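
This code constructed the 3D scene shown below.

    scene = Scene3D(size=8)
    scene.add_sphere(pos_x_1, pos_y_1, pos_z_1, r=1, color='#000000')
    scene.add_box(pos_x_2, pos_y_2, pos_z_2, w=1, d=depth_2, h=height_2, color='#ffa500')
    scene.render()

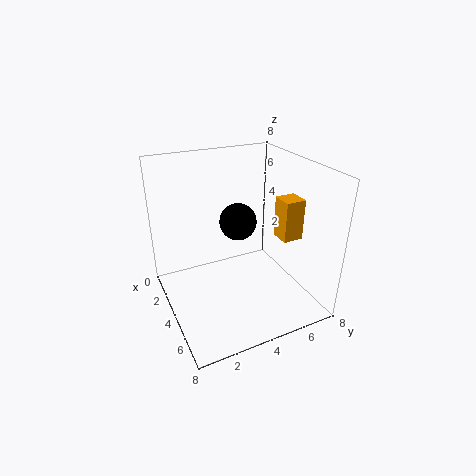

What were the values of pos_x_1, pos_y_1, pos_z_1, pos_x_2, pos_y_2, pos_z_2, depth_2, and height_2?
pos_x_1 = 4; pos_y_1 = 4; pos_z_1 = 5; pos_x_2 = 6; pos_y_2 = 5; pos_z_2 = 5; depth_2 = 1; height_2 = 2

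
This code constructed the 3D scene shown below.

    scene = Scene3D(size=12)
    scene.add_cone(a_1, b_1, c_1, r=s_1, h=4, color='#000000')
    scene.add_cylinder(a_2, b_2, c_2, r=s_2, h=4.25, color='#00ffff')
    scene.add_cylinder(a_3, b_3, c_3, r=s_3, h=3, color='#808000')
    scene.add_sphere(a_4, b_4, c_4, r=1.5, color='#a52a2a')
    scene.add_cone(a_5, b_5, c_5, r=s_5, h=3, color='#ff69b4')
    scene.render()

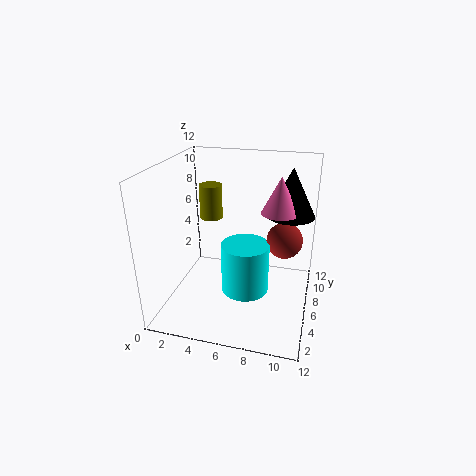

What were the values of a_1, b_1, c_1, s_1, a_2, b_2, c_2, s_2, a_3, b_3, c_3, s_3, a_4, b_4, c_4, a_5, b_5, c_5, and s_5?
a_1 = 10
b_1 = 7.75
c_1 = 7.75
s_1 = 2
a_2 = 6.75
b_2 = 5.5
c_2 = 1.5
s_2 = 2
a_3 = 3
b_3 = 8
c_3 = 6.75
s_3 = 1
a_4 = 9.75
b_4 = 7
c_4 = 5.75
a_5 = 9.25
b_5 = 6.75
c_5 = 8.25
s_5 = 1.5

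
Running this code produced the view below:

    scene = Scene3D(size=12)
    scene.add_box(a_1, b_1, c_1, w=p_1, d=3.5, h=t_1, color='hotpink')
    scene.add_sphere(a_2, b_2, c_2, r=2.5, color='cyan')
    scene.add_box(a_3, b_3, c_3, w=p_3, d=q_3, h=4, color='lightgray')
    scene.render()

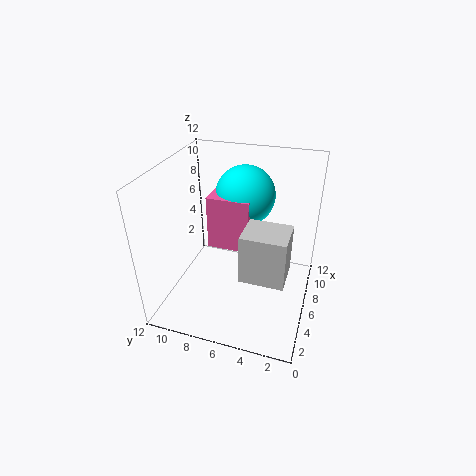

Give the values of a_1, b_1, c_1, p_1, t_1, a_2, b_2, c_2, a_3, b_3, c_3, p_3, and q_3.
a_1 = 5.5; b_1 = 5; c_1 = 5; p_1 = 2; t_1 = 4.5; a_2 = 8; b_2 = 6; c_2 = 9; a_3 = 3; b_3 = 1.5; c_3 = 4; p_3 = 3; q_3 = 3.5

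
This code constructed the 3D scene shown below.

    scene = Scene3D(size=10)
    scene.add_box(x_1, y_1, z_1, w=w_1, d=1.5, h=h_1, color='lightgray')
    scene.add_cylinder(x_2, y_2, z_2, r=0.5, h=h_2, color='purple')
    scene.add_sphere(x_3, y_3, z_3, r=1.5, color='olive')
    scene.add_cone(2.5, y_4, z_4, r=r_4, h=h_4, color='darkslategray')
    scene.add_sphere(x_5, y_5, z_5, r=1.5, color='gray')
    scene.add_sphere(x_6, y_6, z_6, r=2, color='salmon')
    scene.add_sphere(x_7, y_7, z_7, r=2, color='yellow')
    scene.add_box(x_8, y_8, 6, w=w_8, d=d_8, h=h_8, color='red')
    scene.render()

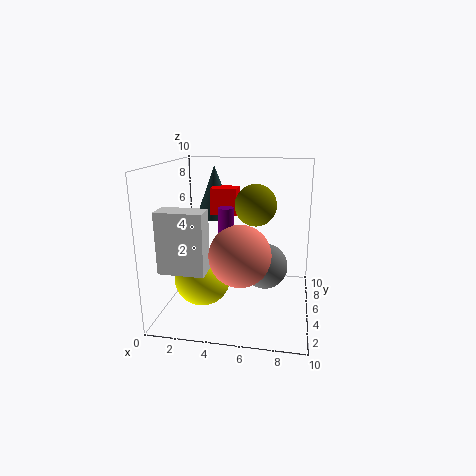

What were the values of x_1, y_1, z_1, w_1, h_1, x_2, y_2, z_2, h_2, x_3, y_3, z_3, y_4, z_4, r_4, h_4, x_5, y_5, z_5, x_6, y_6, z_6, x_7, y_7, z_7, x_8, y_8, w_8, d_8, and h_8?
x_1 = 0.5; y_1 = 1.5; z_1 = 3.5; w_1 = 3; h_1 = 4; x_2 = 4.5; y_2 = 3.5; z_2 = 3.5; h_2 = 4; x_3 = 6; y_3 = 6.5; z_3 = 7; y_4 = 8.5; z_4 = 5.5; r_4 = 1.5; h_4 = 4; x_5 = 7; y_5 = 4; z_5 = 3.5; x_6 = 5.5; y_6 = 3; z_6 = 4.5; x_7 = 2.5; y_7 = 4.5; z_7 = 2; x_8 = 2.5; y_8 = 7; w_8 = 2; d_8 = 1.5; h_8 = 2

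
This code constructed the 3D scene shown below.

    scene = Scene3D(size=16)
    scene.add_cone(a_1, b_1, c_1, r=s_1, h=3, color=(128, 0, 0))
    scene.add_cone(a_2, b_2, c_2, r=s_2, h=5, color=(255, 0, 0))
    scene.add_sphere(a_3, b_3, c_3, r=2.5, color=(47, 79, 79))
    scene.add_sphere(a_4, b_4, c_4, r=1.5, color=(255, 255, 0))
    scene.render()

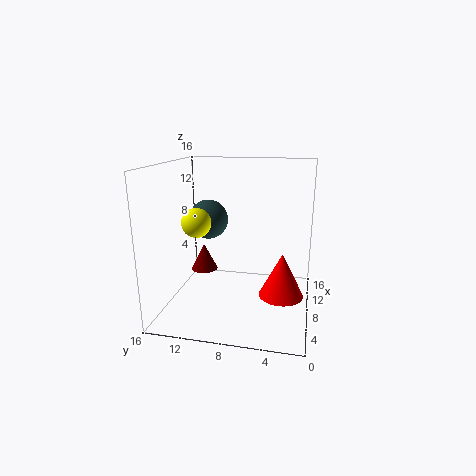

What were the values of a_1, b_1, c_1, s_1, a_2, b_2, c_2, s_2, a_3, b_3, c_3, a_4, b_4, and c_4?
a_1 = 8, b_1 = 12, c_1 = 4, s_1 = 1.5, a_2 = 8, b_2 = 3, c_2 = 1.5, s_2 = 2.5, a_3 = 13, b_3 = 13, c_3 = 8.5, a_4 = 4.5, b_4 = 11.5, c_4 = 10.5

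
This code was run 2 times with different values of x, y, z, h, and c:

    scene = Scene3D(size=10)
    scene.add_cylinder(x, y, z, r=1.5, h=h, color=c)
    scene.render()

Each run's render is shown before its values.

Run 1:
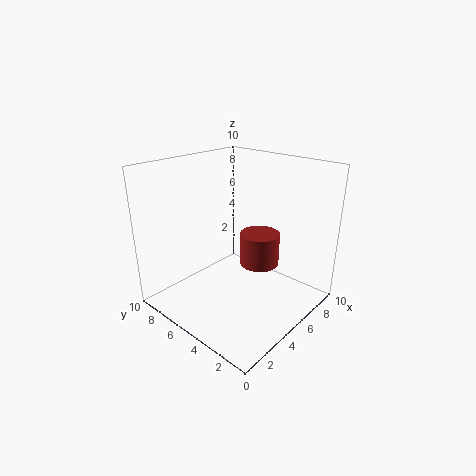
x = 7.5; y = 5; z = 2; h = 2.5; c = 'brown'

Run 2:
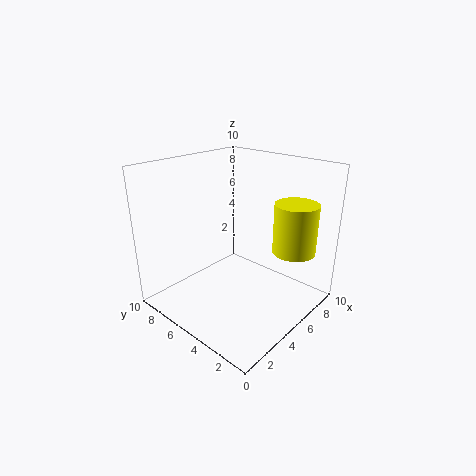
x = 7.5; y = 2; z = 4; h = 3.5; c = 'yellow'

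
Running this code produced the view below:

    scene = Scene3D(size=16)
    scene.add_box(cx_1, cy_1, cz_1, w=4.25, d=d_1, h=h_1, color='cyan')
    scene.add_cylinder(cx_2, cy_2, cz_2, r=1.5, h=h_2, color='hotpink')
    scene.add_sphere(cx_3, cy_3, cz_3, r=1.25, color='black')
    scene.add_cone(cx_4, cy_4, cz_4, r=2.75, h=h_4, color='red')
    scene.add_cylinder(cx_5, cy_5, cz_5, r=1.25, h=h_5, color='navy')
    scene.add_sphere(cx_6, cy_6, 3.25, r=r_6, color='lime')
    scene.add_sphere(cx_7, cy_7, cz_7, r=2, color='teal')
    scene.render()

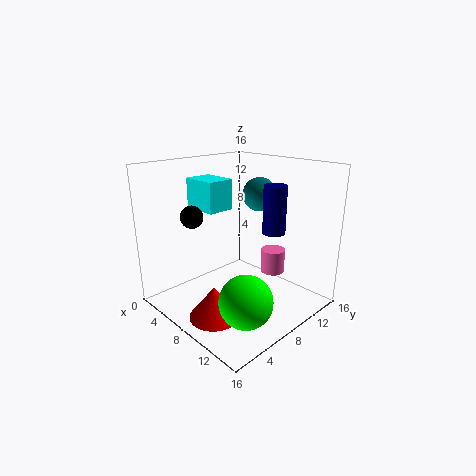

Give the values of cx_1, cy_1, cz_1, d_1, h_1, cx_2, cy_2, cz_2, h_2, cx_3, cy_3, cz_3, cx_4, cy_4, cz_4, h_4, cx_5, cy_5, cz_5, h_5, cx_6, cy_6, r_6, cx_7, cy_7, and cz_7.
cx_1 = 1.25
cy_1 = 6.25
cz_1 = 10.5
d_1 = 3.25
h_1 = 3.5
cx_2 = 8
cy_2 = 14.25
cz_2 = 1.75
h_2 = 3
cx_3 = 4.75
cy_3 = 4.25
cz_3 = 10.5
cx_4 = 8.75
cy_4 = 3.75
cz_4 = 0.25
h_4 = 3.5
cx_5 = 11
cy_5 = 10.5
cz_5 = 8.75
h_5 = 5.25
cx_6 = 12.5
cy_6 = 4.75
r_6 = 2.75
cx_7 = 7
cy_7 = 12.5
cz_7 = 12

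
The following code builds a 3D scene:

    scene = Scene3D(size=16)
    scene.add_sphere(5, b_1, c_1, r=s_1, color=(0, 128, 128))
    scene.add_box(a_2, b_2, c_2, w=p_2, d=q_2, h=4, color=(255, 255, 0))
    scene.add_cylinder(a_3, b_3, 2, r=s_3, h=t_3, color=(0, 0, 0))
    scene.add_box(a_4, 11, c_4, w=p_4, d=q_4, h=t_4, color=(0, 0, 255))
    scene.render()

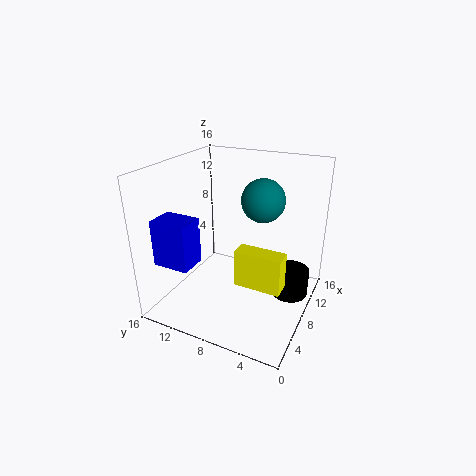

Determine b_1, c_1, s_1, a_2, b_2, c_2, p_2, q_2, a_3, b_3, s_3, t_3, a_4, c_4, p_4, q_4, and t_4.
b_1 = 4, c_1 = 14, s_1 = 2, a_2 = 5, b_2 = 2, c_2 = 4, p_2 = 2, q_2 = 5, a_3 = 9, b_3 = 2, s_3 = 2, t_3 = 3, a_4 = 2, c_4 = 6, p_4 = 3, q_4 = 4, t_4 = 5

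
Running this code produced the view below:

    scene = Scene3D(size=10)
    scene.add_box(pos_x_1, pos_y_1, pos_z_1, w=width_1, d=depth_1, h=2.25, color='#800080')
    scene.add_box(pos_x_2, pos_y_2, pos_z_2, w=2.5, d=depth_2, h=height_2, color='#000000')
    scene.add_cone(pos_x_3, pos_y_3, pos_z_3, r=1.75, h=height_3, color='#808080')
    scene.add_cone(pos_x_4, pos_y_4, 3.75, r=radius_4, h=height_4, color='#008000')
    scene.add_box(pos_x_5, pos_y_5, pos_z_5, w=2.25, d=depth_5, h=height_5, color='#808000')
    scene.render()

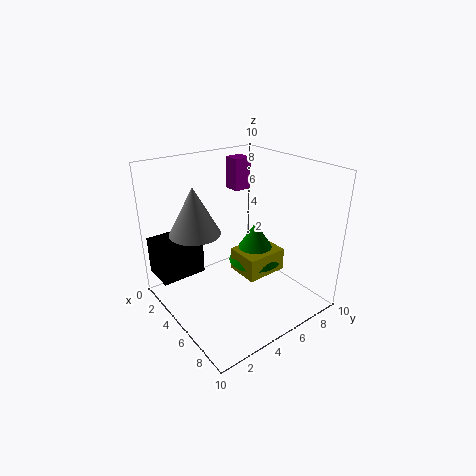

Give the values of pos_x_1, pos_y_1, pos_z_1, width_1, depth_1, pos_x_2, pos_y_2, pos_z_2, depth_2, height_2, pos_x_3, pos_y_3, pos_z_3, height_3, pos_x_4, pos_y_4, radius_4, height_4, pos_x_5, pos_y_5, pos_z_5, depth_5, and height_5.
pos_x_1 = 2.25; pos_y_1 = 6; pos_z_1 = 7.75; width_1 = 1.25; depth_1 = 1.25; pos_x_2 = 0.25; pos_y_2 = 0.25; pos_z_2 = 1.75; depth_2 = 3.25; height_2 = 2.75; pos_x_3 = 3.5; pos_y_3 = 2.5; pos_z_3 = 5.5; height_3 = 3.25; pos_x_4 = 6.25; pos_y_4 = 5.5; radius_4 = 1.75; height_4 = 2.75; pos_x_5 = 5.5; pos_y_5 = 4; pos_z_5 = 3.25; depth_5 = 2.75; height_5 = 1.5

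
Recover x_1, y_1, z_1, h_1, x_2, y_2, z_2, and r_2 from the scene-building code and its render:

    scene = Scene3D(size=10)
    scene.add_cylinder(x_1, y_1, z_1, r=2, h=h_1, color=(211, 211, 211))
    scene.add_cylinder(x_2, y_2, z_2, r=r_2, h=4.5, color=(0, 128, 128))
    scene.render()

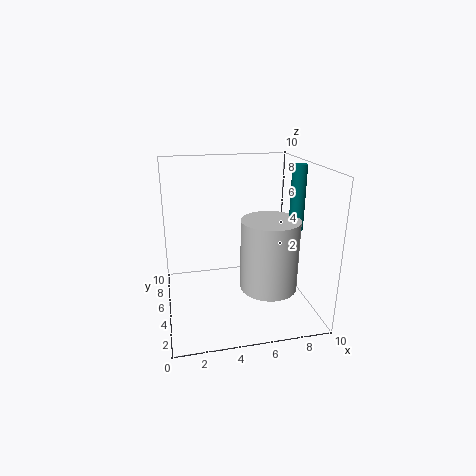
x_1 = 7, y_1 = 4, z_1 = 1.5, h_1 = 5, x_2 = 9, y_2 = 4.5, z_2 = 5.5, r_2 = 0.5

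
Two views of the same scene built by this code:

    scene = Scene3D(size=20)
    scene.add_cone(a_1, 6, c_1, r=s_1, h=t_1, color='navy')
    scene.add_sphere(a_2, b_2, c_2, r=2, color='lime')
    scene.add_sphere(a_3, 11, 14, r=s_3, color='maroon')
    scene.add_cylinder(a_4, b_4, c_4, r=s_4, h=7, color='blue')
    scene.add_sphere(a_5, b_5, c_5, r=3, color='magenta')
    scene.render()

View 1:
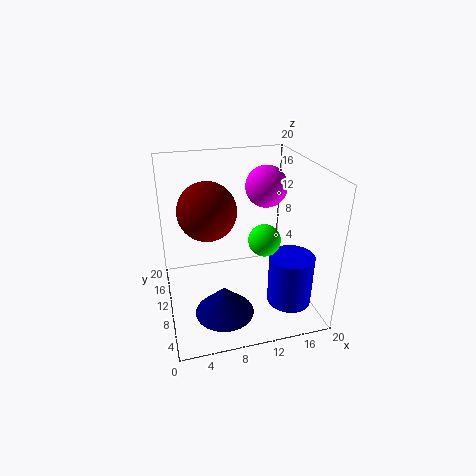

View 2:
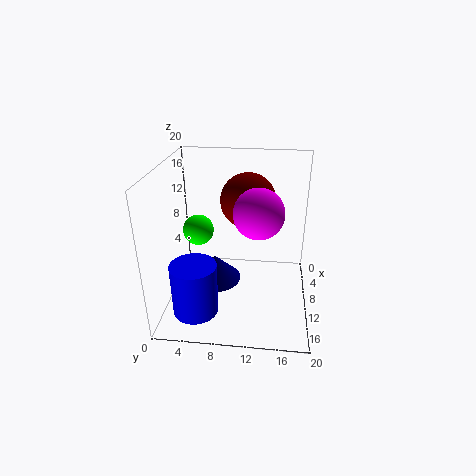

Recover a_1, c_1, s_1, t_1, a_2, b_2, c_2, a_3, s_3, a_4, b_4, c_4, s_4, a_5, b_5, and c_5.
a_1 = 7; c_1 = 1; s_1 = 4; t_1 = 4; a_2 = 12; b_2 = 5; c_2 = 12; a_3 = 6; s_3 = 4; a_4 = 16; b_4 = 5; c_4 = 2; s_4 = 3; a_5 = 15; b_5 = 13; c_5 = 16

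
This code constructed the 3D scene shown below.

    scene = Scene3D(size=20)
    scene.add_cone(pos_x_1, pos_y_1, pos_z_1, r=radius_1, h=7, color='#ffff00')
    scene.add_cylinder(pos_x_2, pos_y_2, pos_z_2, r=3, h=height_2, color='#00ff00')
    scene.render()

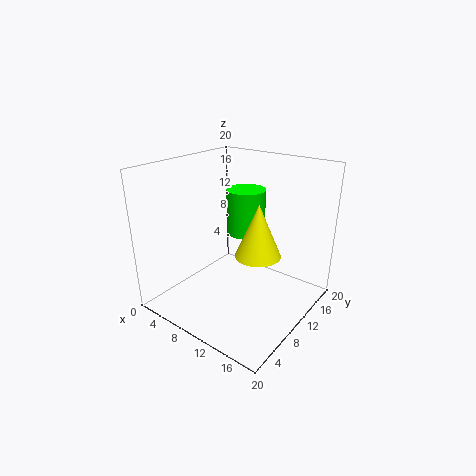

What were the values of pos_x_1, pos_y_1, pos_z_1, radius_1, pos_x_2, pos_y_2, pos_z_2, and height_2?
pos_x_1 = 14; pos_y_1 = 9; pos_z_1 = 9; radius_1 = 3; pos_x_2 = 7; pos_y_2 = 16; pos_z_2 = 8; height_2 = 7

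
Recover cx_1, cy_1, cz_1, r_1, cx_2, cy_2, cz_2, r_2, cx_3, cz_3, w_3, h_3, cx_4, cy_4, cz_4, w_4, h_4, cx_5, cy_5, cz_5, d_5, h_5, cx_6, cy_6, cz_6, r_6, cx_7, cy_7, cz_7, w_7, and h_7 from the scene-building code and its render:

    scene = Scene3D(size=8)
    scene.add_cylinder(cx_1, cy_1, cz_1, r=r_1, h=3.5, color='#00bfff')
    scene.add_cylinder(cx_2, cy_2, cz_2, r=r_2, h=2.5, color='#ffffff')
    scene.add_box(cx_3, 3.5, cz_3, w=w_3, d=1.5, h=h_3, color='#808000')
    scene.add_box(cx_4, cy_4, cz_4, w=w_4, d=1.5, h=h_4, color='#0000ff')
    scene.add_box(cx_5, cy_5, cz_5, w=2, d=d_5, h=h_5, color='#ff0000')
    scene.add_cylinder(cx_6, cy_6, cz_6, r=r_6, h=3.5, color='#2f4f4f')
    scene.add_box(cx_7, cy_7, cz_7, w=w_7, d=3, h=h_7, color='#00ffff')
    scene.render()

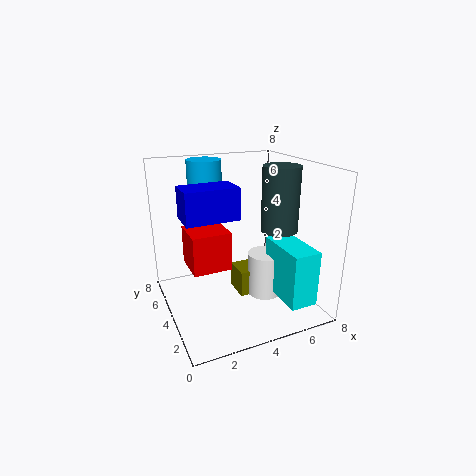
cx_1 = 3, cy_1 = 6.5, cz_1 = 4.5, r_1 = 1, cx_2 = 5.5, cy_2 = 3.5, cz_2 = 0.5, r_2 = 1, cx_3 = 4, cz_3 = 0.5, w_3 = 2.5, h_3 = 1.5, cx_4 = 0.5, cy_4 = 1.5, cz_4 = 6, w_4 = 2.5, h_4 = 1.5, cx_5 = 1, cy_5 = 2.5, cz_5 = 3, d_5 = 2, h_5 = 2, cx_6 = 6, cy_6 = 3, cz_6 = 4.5, r_6 = 1, cx_7 = 5.5, cy_7 = 0.5, cz_7 = 1, w_7 = 1.5, h_7 = 3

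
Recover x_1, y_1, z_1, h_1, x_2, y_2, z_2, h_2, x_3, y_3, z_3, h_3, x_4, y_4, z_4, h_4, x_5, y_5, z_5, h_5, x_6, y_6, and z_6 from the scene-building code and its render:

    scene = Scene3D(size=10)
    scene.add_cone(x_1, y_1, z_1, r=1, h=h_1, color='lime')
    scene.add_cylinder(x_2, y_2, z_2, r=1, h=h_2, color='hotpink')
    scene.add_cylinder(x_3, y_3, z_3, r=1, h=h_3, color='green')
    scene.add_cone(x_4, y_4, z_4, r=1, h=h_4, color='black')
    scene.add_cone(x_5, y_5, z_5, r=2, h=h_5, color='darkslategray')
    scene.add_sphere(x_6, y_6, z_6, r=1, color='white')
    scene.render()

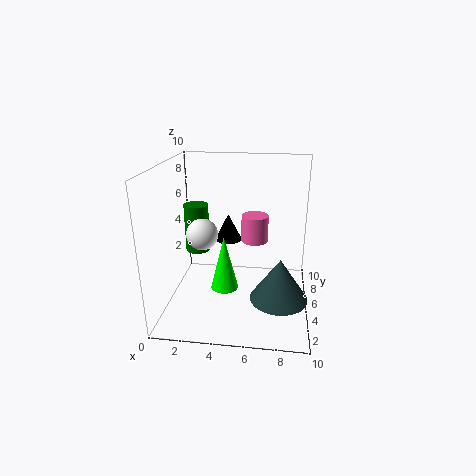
x_1 = 4, y_1 = 5, z_1 = 1, h_1 = 4, x_2 = 6, y_2 = 7, z_2 = 4, h_2 = 2, x_3 = 1, y_3 = 9, z_3 = 2, h_3 = 4, x_4 = 4, y_4 = 7, z_4 = 4, h_4 = 2, x_5 = 8, y_5 = 4, z_5 = 1, h_5 = 3, x_6 = 3, y_6 = 3, z_6 = 6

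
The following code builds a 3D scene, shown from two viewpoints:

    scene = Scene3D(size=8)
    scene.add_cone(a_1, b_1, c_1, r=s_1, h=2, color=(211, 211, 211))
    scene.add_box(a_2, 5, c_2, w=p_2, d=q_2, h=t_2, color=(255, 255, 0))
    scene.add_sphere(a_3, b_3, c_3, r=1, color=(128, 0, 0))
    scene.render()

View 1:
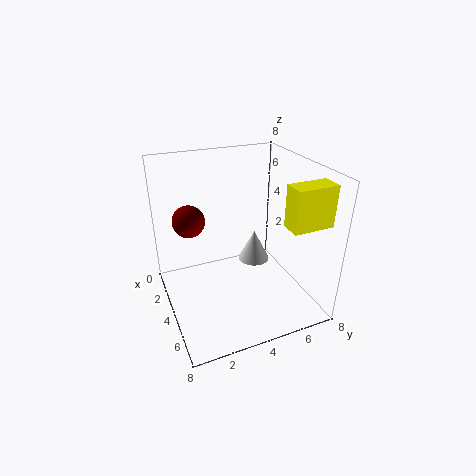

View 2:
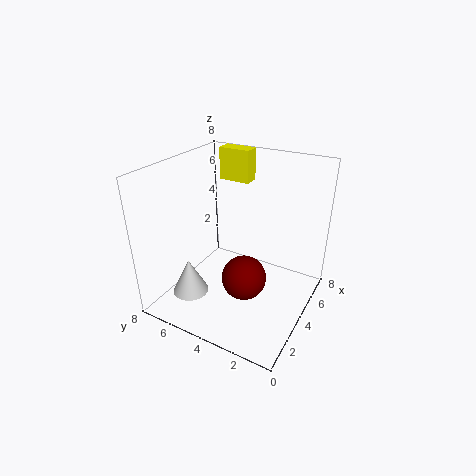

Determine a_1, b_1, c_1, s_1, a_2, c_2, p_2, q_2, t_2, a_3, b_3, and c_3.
a_1 = 2; b_1 = 6; c_1 = 1; s_1 = 1; a_2 = 7; c_2 = 6; p_2 = 1; q_2 = 2; t_2 = 2; a_3 = 1; b_3 = 2; c_3 = 4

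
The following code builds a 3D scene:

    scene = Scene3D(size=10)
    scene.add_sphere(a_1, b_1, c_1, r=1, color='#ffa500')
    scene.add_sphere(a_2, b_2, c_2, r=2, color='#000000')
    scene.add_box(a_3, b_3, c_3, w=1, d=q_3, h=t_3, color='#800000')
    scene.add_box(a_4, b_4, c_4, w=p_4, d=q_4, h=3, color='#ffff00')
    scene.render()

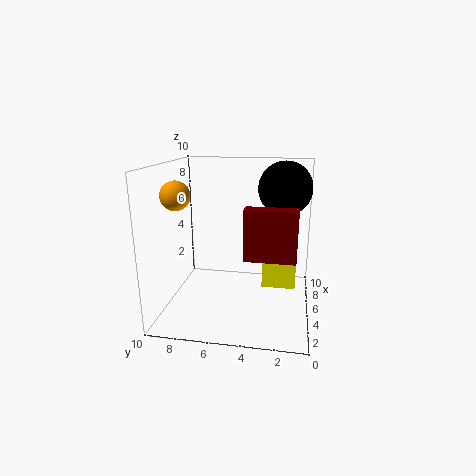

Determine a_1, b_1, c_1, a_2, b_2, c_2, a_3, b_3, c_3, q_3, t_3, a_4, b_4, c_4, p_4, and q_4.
a_1 = 4
b_1 = 9
c_1 = 8
a_2 = 8
b_2 = 2
c_2 = 8
a_3 = 1
b_3 = 1
c_3 = 5
q_3 = 3
t_3 = 3
a_4 = 2
b_4 = 1
c_4 = 3
p_4 = 2
q_4 = 2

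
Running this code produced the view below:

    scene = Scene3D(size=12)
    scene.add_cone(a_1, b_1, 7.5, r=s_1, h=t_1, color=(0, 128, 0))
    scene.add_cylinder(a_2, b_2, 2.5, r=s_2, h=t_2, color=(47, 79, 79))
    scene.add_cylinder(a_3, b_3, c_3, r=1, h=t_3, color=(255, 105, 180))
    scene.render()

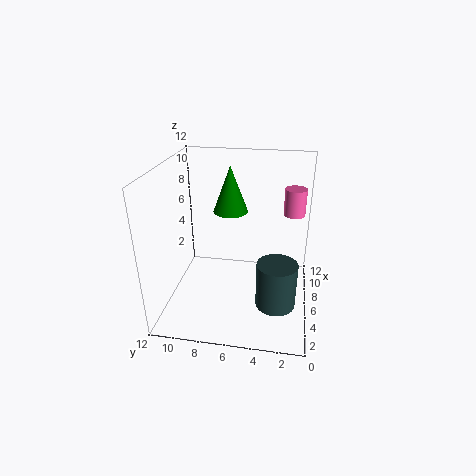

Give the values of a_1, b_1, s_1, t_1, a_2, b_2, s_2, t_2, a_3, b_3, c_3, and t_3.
a_1 = 8; b_1 = 7; s_1 = 1.5; t_1 = 4; a_2 = 2.5; b_2 = 2.5; s_2 = 1.5; t_2 = 3.5; a_3 = 10.5; b_3 = 1.5; c_3 = 6.5; t_3 = 2.5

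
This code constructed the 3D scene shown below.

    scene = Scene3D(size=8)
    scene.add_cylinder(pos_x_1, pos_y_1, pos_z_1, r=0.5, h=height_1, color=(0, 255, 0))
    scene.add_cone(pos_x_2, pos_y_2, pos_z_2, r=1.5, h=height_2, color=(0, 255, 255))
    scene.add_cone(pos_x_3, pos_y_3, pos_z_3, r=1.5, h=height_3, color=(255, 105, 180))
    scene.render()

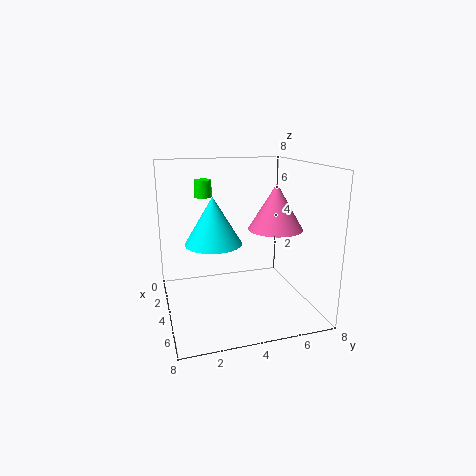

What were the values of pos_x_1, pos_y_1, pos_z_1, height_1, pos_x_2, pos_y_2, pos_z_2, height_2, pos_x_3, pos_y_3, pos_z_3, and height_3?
pos_x_1 = 2
pos_y_1 = 2.5
pos_z_1 = 6
height_1 = 1
pos_x_2 = 4.5
pos_y_2 = 2.5
pos_z_2 = 4
height_2 = 2.5
pos_x_3 = 4.5
pos_y_3 = 6
pos_z_3 = 4.5
height_3 = 2.5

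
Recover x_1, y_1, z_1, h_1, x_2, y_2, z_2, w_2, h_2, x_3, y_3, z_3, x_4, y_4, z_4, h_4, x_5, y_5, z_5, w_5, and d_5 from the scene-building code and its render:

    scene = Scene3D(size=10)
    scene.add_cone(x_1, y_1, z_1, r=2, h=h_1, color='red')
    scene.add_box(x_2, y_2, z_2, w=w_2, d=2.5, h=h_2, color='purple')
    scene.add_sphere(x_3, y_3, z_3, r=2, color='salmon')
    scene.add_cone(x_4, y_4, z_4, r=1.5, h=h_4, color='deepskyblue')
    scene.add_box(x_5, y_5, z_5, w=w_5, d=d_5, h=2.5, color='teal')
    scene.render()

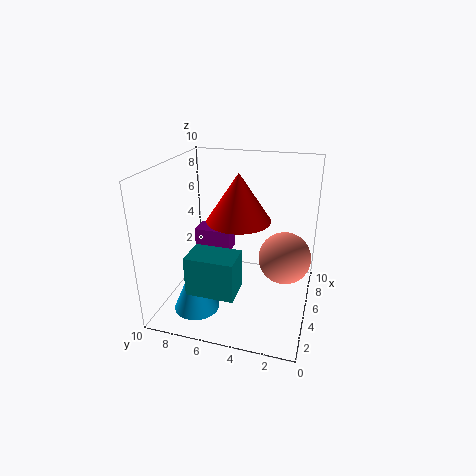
x_1 = 3.5; y_1 = 4.5; z_1 = 7; h_1 = 3; x_2 = 4.5; y_2 = 5.5; z_2 = 4; w_2 = 1.5; h_2 = 1.5; x_3 = 7.5; y_3 = 2; z_3 = 2.5; x_4 = 2; y_4 = 7; z_4 = 1; h_4 = 3.5; x_5 = 0.5; y_5 = 4; z_5 = 3; w_5 = 2; d_5 = 3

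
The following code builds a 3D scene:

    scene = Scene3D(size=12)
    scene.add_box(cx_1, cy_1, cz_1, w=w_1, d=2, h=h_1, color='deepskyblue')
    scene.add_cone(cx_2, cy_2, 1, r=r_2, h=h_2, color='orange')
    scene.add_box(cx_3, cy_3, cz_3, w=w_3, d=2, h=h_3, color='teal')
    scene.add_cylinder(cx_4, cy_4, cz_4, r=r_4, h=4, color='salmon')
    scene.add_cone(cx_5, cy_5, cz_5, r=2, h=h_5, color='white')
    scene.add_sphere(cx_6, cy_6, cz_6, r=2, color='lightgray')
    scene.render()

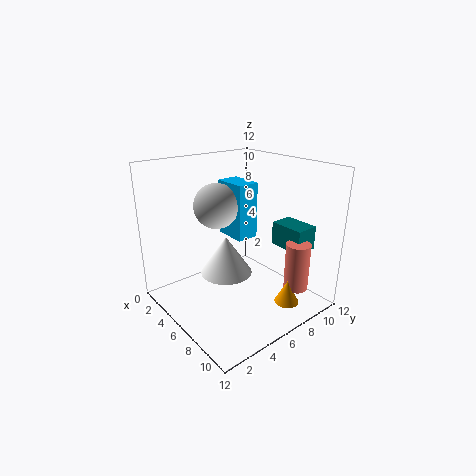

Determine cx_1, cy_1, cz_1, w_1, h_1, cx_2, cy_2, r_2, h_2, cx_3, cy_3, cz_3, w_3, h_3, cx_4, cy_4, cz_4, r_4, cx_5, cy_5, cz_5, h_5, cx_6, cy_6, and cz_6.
cx_1 = 2
cy_1 = 7
cz_1 = 5
w_1 = 3
h_1 = 5
cx_2 = 10
cy_2 = 8
r_2 = 1
h_2 = 2
cx_3 = 7
cy_3 = 9
cz_3 = 5
w_3 = 3
h_3 = 2
cx_4 = 10
cy_4 = 9
cz_4 = 2
r_4 = 1
cx_5 = 7
cy_5 = 4
cz_5 = 4
h_5 = 3
cx_6 = 3
cy_6 = 6
cz_6 = 8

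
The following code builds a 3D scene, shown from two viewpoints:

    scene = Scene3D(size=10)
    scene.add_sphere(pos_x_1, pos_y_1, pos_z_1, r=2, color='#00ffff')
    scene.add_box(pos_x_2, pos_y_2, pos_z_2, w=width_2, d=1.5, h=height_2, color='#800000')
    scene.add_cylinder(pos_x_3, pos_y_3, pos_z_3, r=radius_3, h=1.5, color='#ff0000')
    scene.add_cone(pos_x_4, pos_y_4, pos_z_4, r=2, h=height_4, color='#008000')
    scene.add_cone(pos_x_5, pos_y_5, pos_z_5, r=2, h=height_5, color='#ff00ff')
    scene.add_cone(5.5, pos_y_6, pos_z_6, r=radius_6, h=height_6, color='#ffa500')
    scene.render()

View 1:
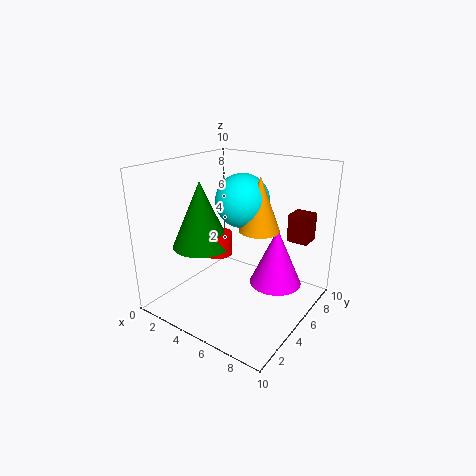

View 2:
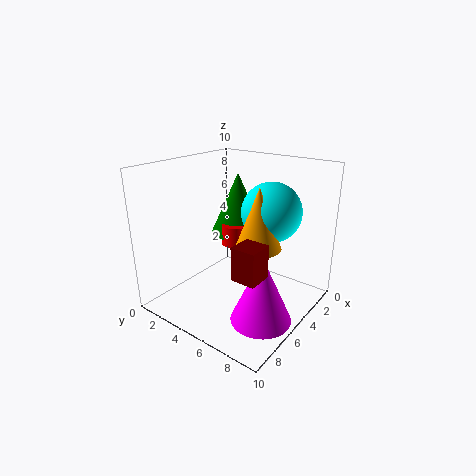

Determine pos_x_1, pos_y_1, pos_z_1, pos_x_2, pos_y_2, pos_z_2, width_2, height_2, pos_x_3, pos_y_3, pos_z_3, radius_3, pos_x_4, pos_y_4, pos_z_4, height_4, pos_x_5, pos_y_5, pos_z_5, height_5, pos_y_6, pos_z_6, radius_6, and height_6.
pos_x_1 = 4
pos_y_1 = 7
pos_z_1 = 7
pos_x_2 = 7.5
pos_y_2 = 7.5
pos_z_2 = 4.5
width_2 = 1.5
height_2 = 2
pos_x_3 = 4
pos_y_3 = 4
pos_z_3 = 4
radius_3 = 1
pos_x_4 = 3
pos_y_4 = 3.5
pos_z_4 = 4.5
height_4 = 4.5
pos_x_5 = 6.5
pos_y_5 = 8
pos_z_5 = 0.5
height_5 = 4.5
pos_y_6 = 7
pos_z_6 = 5
radius_6 = 1.5
height_6 = 4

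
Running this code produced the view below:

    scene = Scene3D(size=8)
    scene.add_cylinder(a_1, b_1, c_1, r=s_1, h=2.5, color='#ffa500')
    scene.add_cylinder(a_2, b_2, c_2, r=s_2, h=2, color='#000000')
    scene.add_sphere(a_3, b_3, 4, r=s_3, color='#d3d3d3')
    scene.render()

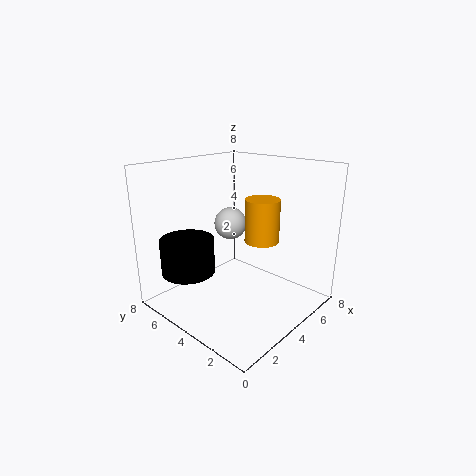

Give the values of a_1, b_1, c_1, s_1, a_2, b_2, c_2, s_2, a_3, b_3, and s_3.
a_1 = 5.5
b_1 = 3.5
c_1 = 3.5
s_1 = 1
a_2 = 2
b_2 = 6
c_2 = 2
s_2 = 1.5
a_3 = 5.5
b_3 = 6
s_3 = 1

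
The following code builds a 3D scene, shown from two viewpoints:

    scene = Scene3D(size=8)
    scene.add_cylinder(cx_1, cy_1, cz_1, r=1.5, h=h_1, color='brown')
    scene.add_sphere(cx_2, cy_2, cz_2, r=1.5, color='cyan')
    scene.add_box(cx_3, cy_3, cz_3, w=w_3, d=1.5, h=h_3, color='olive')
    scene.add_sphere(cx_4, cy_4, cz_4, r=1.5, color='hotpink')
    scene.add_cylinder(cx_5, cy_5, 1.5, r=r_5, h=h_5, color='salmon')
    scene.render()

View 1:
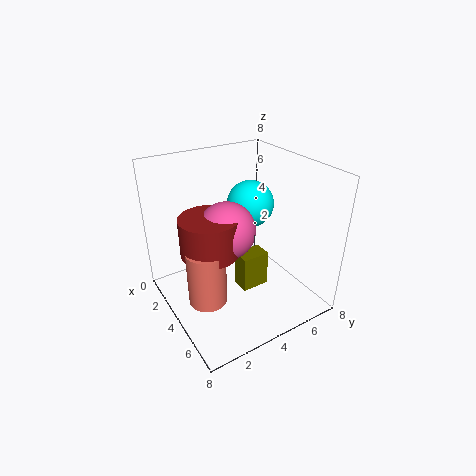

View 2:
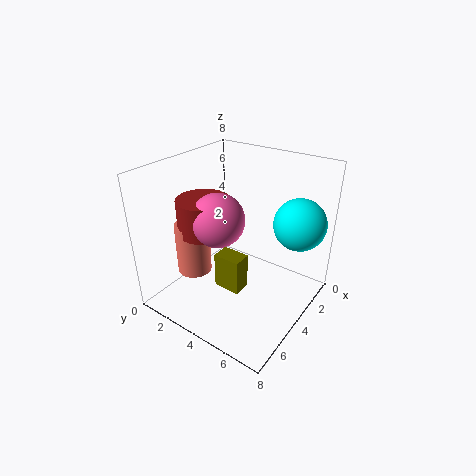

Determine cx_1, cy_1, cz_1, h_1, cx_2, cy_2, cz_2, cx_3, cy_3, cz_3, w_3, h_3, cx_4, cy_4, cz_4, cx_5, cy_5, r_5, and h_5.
cx_1 = 4.5
cy_1 = 2
cz_1 = 4
h_1 = 2
cx_2 = 1.5
cy_2 = 6.5
cz_2 = 4.5
cx_3 = 4.5
cy_3 = 3.5
cz_3 = 1.5
w_3 = 1
h_3 = 2
cx_4 = 4.5
cy_4 = 3
cz_4 = 5
cx_5 = 5
cy_5 = 1.5
r_5 = 1
h_5 = 3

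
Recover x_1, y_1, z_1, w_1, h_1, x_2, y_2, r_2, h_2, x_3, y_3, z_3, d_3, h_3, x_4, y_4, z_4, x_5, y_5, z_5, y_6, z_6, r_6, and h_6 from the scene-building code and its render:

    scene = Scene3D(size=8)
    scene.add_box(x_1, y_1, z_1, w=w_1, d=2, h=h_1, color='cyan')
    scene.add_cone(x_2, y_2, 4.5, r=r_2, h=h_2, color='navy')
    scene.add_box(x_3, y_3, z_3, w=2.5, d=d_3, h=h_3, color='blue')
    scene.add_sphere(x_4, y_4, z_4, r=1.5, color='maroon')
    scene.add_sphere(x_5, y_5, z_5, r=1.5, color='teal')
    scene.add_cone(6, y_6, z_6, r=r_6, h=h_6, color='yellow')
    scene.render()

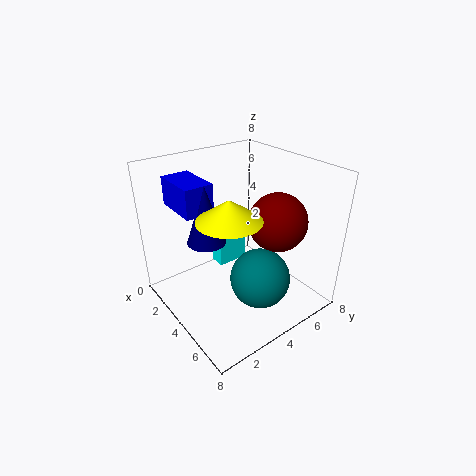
x_1 = 0.5, y_1 = 4.5, z_1 = 0.5, w_1 = 1, h_1 = 2, x_2 = 4, y_2 = 2, r_2 = 1, h_2 = 3, x_3 = 1.5, y_3 = 1, z_3 = 6, d_3 = 1.5, h_3 = 1.5, x_4 = 6, y_4 = 5, z_4 = 5.5, x_5 = 6.5, y_5 = 3.5, z_5 = 3, y_6 = 2, z_6 = 6.5, r_6 = 1.5, h_6 = 1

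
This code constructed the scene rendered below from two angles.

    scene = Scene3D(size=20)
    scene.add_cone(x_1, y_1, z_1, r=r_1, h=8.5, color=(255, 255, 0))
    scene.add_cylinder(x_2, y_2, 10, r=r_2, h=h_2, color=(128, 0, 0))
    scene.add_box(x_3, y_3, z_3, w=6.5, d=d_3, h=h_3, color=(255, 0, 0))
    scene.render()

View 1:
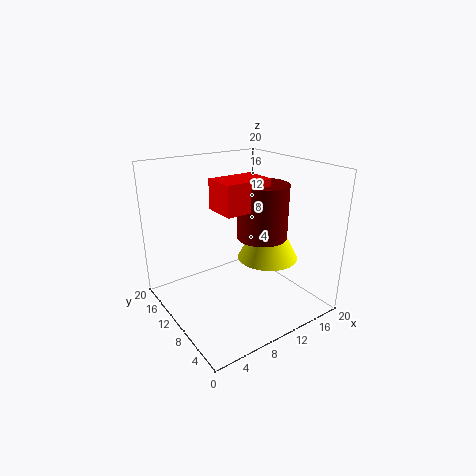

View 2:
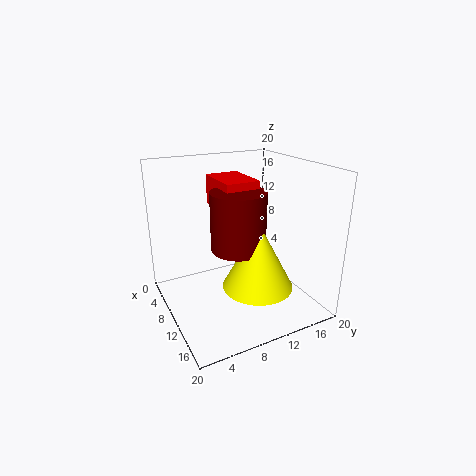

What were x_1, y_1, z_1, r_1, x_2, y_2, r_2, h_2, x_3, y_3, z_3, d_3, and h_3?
x_1 = 15.5, y_1 = 10, z_1 = 5.5, r_1 = 4.5, x_2 = 13, y_2 = 8.5, r_2 = 3.5, h_2 = 7.5, x_3 = 6.5, y_3 = 7, z_3 = 14.5, d_3 = 4.5, h_3 = 4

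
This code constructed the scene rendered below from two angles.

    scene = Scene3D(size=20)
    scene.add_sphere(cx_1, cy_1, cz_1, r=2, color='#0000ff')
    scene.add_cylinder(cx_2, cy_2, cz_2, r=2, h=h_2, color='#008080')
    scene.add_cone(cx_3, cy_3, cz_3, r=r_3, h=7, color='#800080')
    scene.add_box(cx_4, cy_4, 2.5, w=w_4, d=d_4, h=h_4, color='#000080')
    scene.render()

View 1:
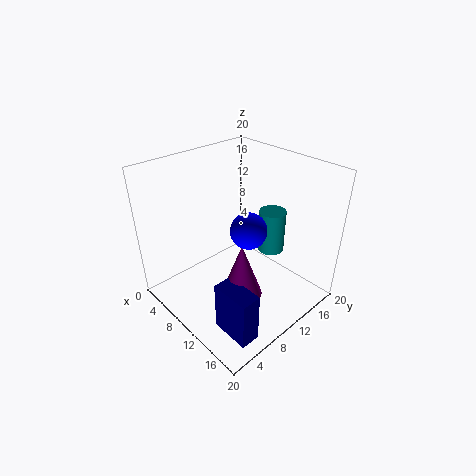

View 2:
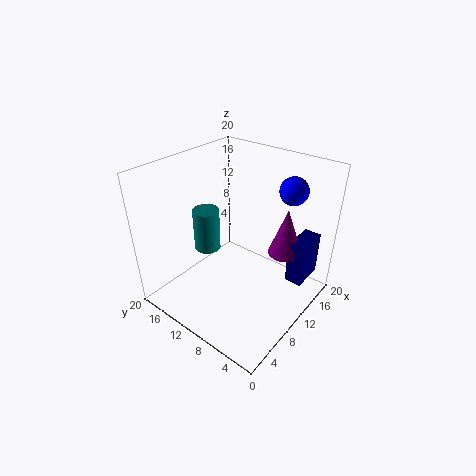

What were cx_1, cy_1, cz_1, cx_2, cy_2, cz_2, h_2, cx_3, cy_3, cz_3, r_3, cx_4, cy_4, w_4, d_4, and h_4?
cx_1 = 16.5; cy_1 = 5.5; cz_1 = 16; cx_2 = 10.5; cy_2 = 16.5; cz_2 = 5.5; h_2 = 6.5; cx_3 = 15.5; cy_3 = 5.5; cz_3 = 6.5; r_3 = 2.5; cx_4 = 14.5; cy_4 = 2; w_4 = 5; d_4 = 2.5; h_4 = 6.5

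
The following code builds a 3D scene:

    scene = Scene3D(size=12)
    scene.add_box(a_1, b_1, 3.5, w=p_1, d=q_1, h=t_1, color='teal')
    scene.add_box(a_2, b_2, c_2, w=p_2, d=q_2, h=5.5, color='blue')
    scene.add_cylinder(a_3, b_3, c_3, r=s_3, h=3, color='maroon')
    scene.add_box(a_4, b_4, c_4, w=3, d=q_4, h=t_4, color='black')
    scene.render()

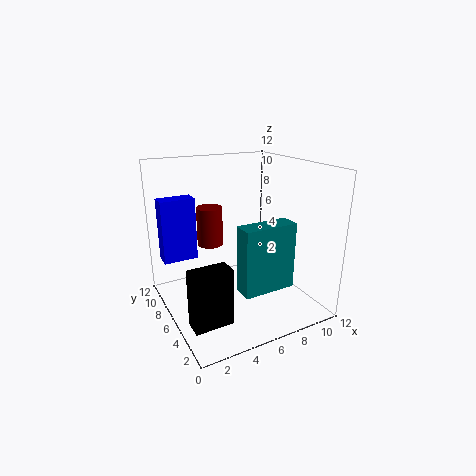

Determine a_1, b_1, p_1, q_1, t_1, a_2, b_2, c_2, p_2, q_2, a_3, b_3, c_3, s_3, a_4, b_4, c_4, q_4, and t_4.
a_1 = 4
b_1 = 1
p_1 = 4
q_1 = 1.5
t_1 = 5
a_2 = 0.5
b_2 = 9
c_2 = 3.5
p_2 = 3
q_2 = 1.5
a_3 = 3.5
b_3 = 6
c_3 = 6
s_3 = 1
a_4 = 0.5
b_4 = 2
c_4 = 1
q_4 = 1.5
t_4 = 4.5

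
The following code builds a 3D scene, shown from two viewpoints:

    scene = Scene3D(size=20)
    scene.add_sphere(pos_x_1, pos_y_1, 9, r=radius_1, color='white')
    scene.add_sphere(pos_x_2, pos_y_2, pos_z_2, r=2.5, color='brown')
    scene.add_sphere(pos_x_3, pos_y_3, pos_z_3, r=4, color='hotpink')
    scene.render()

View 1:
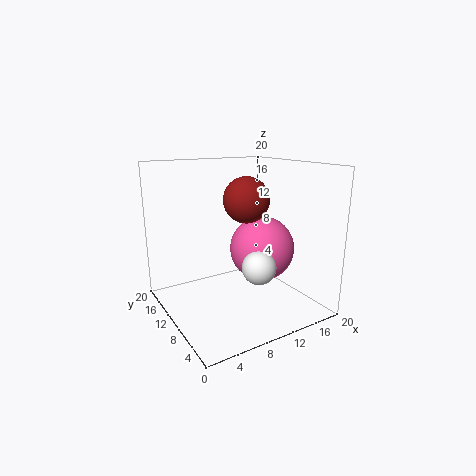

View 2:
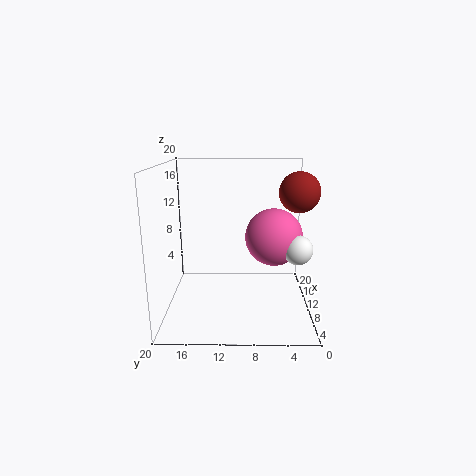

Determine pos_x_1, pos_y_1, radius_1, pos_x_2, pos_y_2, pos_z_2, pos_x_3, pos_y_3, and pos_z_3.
pos_x_1 = 8, pos_y_1 = 2, radius_1 = 2, pos_x_2 = 6.5, pos_y_2 = 2.5, pos_z_2 = 17, pos_x_3 = 10.5, pos_y_3 = 5, pos_z_3 = 10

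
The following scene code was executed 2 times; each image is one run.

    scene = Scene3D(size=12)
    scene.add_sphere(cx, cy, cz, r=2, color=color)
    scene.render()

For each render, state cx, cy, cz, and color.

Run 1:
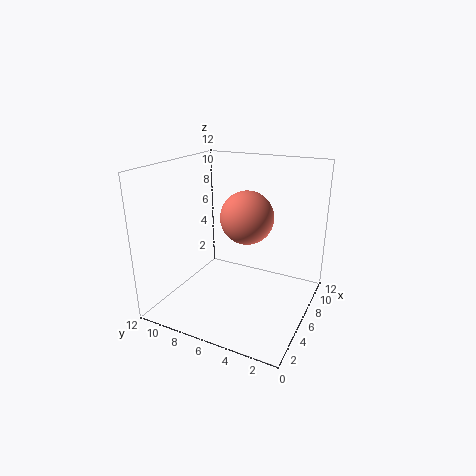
cx = 4.5; cy = 4.5; cz = 8.5; color = 'salmon'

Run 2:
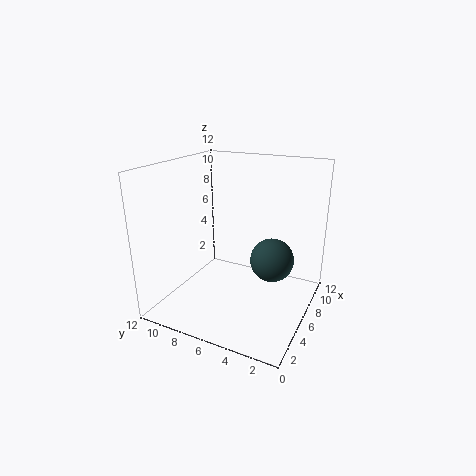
cx = 9; cy = 4; cz = 3; color = 'darkslategray'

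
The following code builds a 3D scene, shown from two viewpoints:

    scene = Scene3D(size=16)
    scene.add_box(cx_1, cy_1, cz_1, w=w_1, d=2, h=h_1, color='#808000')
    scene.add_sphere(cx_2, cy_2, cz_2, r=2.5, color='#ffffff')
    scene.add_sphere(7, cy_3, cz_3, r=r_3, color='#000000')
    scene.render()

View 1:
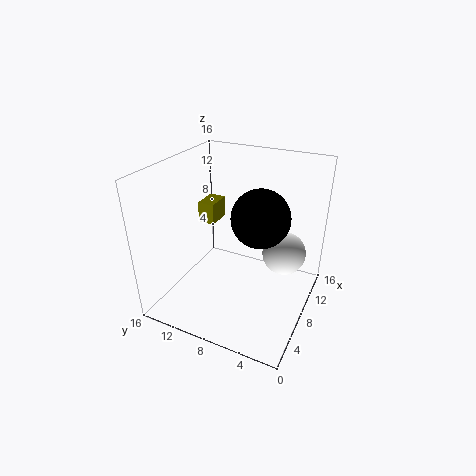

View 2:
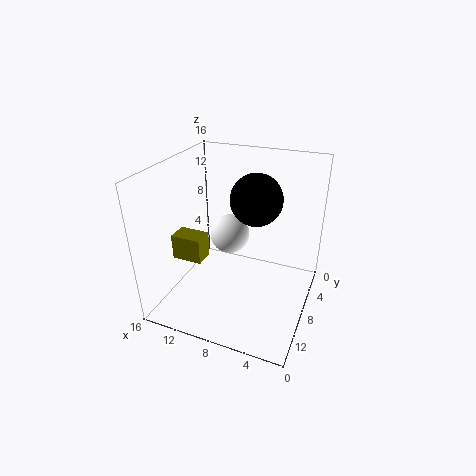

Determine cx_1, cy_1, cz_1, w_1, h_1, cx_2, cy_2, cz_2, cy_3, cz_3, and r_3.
cx_1 = 9.5; cy_1 = 12; cz_1 = 8; w_1 = 3; h_1 = 2.5; cx_2 = 11; cy_2 = 3.5; cz_2 = 5.5; cy_3 = 5; cz_3 = 11.5; r_3 = 3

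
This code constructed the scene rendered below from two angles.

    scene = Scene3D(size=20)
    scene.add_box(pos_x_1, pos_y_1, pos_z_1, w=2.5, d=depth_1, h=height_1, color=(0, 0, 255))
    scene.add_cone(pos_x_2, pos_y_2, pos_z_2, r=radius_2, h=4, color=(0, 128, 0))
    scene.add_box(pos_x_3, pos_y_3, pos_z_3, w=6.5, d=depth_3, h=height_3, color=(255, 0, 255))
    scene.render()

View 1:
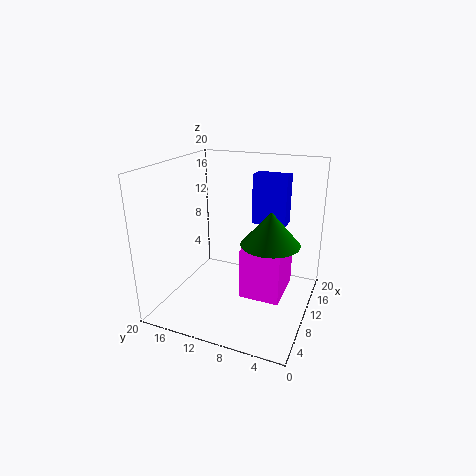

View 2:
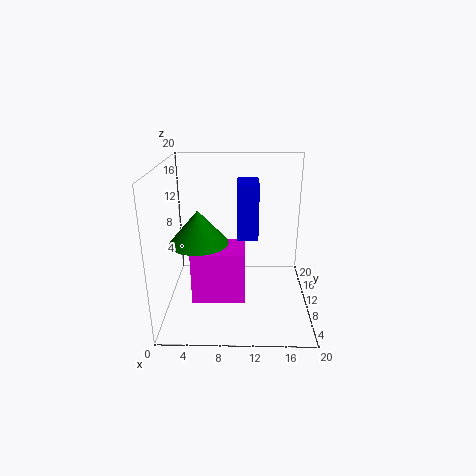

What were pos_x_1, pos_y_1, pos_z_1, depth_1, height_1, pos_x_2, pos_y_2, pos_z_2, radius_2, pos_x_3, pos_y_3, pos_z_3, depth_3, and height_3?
pos_x_1 = 10
pos_y_1 = 3.5
pos_z_1 = 12.5
depth_1 = 4.5
height_1 = 6.5
pos_x_2 = 5.5
pos_y_2 = 4
pos_z_2 = 12
radius_2 = 3.5
pos_x_3 = 4.5
pos_y_3 = 2.5
pos_z_3 = 4.5
depth_3 = 5
height_3 = 6.5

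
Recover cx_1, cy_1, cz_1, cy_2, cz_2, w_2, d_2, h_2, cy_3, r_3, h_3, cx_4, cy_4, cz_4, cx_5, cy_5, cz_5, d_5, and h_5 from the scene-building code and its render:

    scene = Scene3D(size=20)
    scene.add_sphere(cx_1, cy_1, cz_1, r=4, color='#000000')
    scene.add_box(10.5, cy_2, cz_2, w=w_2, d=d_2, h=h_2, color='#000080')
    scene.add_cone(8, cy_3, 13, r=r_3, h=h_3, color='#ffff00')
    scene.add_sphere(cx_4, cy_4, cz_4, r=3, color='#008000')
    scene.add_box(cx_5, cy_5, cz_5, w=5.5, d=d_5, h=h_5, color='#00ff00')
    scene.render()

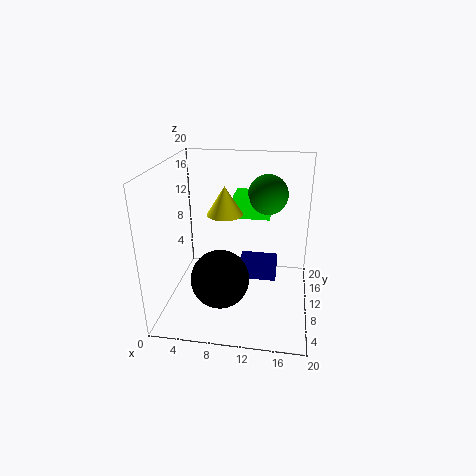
cx_1 = 8; cy_1 = 7; cz_1 = 5; cy_2 = 8.5; cz_2 = 4.5; w_2 = 5; d_2 = 2.5; h_2 = 3; cy_3 = 11; r_3 = 2.5; h_3 = 4; cx_4 = 13.5; cy_4 = 16; cz_4 = 14.5; cx_5 = 8.5; cy_5 = 14.5; cz_5 = 11; d_5 = 4; h_5 = 3.5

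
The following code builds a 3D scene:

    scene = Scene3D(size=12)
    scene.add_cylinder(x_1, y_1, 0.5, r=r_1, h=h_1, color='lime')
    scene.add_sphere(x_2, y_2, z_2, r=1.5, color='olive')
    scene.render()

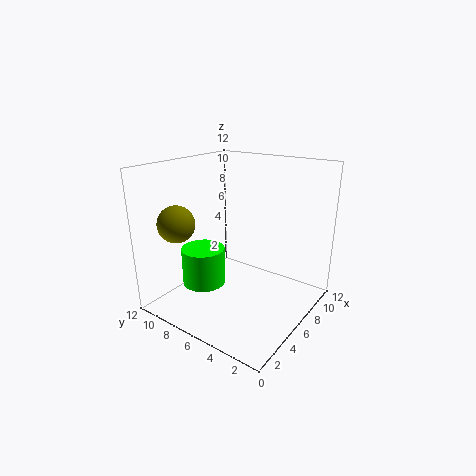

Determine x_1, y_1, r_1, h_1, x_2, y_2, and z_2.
x_1 = 6, y_1 = 10, r_1 = 2, h_1 = 3.5, x_2 = 2.5, y_2 = 9.5, z_2 = 7.5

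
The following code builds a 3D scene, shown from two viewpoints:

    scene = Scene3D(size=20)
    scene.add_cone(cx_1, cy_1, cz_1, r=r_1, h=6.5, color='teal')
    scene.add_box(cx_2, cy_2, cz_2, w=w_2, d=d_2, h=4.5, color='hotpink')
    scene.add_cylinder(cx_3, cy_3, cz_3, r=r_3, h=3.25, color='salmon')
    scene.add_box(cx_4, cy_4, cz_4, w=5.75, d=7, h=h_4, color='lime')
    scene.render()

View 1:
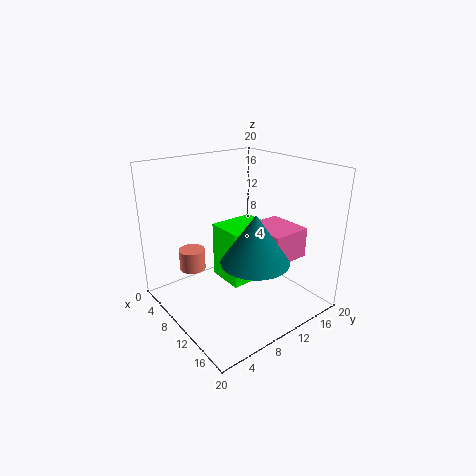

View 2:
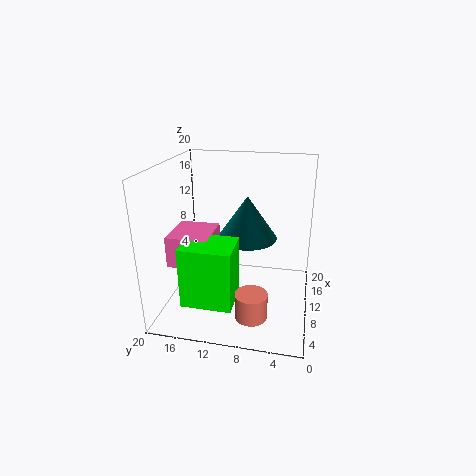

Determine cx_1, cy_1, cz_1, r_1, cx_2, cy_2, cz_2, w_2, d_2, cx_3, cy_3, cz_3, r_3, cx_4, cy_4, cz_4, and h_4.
cx_1 = 14.25; cy_1 = 9.5; cz_1 = 8.25; r_1 = 4.5; cx_2 = 7.25; cy_2 = 13.75; cz_2 = 5.75; w_2 = 6.75; d_2 = 6; cx_3 = 2.5; cy_3 = 6.75; cz_3 = 3; r_3 = 2; cx_4 = 4; cy_4 = 9.75; cz_4 = 1.75; h_4 = 8.5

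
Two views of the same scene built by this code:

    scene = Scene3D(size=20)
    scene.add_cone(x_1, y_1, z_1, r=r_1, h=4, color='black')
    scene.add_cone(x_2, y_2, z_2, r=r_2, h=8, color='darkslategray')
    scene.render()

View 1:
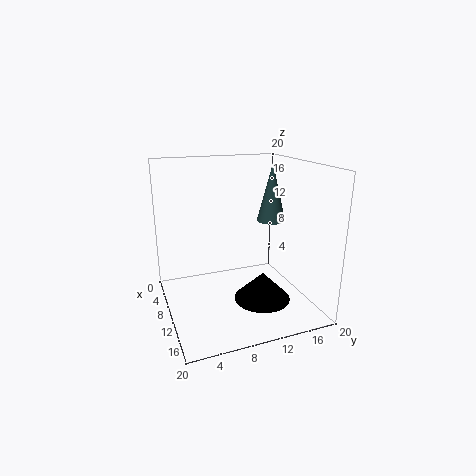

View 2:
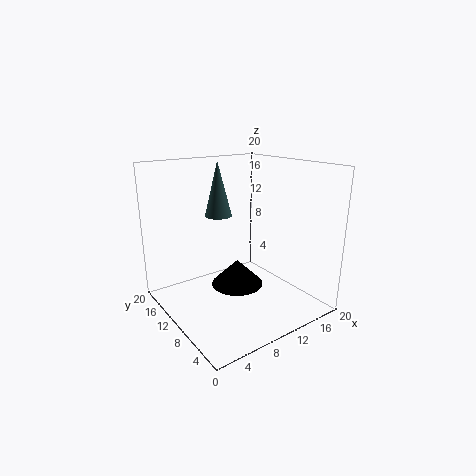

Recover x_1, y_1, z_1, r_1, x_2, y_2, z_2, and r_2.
x_1 = 12
y_1 = 13
z_1 = 1
r_1 = 4
x_2 = 10
y_2 = 15
z_2 = 12
r_2 = 2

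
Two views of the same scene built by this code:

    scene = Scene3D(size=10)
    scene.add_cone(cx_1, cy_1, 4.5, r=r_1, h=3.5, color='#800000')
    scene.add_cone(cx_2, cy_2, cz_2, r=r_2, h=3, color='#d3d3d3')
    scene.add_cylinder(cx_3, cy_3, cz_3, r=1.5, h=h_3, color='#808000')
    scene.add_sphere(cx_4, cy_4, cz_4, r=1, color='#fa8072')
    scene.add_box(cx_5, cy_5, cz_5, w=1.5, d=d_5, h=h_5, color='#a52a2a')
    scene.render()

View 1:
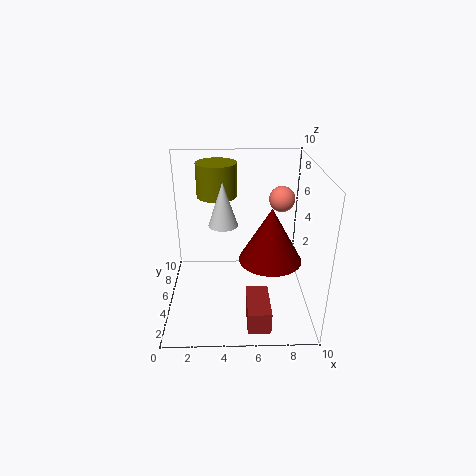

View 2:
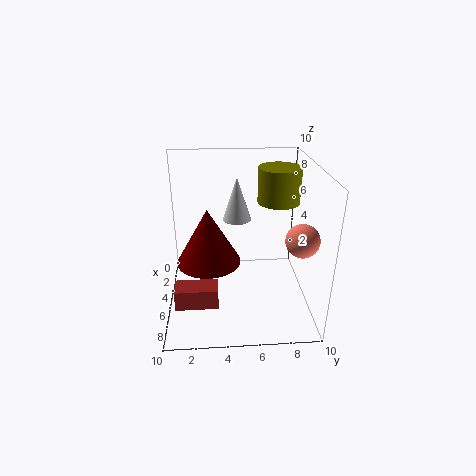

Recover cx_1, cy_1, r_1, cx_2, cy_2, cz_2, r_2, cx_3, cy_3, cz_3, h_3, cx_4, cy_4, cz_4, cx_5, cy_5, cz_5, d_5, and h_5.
cx_1 = 7
cy_1 = 3
r_1 = 2
cx_2 = 4
cy_2 = 5
cz_2 = 6
r_2 = 1
cx_3 = 3.5
cy_3 = 8
cz_3 = 7
h_3 = 2.5
cx_4 = 8.5
cy_4 = 8.5
cz_4 = 6.5
cx_5 = 5.5
cy_5 = 0.5
cz_5 = 0.5
d_5 = 3
h_5 = 1.5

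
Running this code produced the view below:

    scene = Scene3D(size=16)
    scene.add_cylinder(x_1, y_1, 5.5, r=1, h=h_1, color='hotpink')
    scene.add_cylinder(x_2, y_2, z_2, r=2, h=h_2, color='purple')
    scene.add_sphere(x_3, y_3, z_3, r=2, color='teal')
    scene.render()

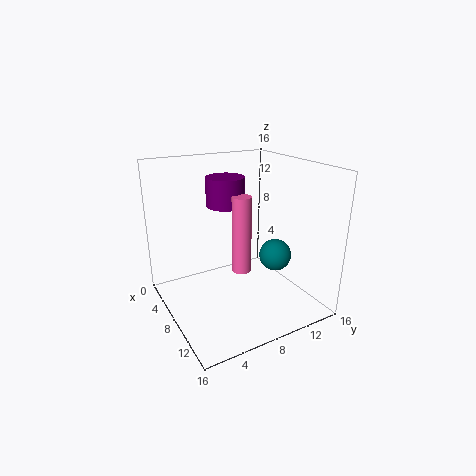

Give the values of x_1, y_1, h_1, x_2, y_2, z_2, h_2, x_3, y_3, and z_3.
x_1 = 10.5; y_1 = 7; h_1 = 8; x_2 = 8; y_2 = 6.5; z_2 = 12; h_2 = 3; x_3 = 7; y_3 = 14; z_3 = 4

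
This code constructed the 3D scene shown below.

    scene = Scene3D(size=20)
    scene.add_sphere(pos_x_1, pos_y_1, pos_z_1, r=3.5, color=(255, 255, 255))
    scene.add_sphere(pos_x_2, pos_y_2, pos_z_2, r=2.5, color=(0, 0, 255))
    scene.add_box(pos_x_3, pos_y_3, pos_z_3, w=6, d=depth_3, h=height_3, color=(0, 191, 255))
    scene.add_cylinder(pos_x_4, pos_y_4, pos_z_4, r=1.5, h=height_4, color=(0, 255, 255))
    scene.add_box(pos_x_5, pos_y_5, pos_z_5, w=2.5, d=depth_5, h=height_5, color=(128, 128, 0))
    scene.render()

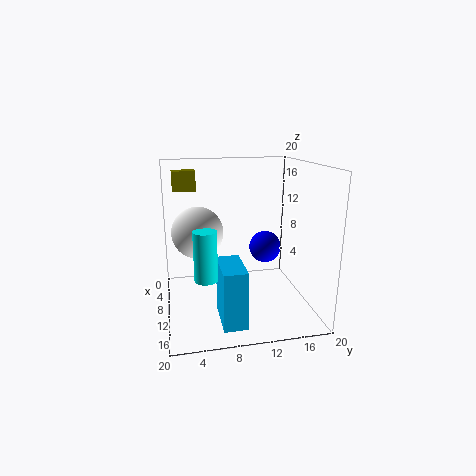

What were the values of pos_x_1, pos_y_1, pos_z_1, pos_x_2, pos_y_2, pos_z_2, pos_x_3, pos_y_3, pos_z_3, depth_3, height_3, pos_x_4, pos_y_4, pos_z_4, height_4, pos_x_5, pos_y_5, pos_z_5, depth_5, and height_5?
pos_x_1 = 9.5
pos_y_1 = 4.5
pos_z_1 = 11
pos_x_2 = 5
pos_y_2 = 15.5
pos_z_2 = 6.5
pos_x_3 = 12.5
pos_y_3 = 6.5
pos_z_3 = 1
depth_3 = 3
height_3 = 7.5
pos_x_4 = 14
pos_y_4 = 5
pos_z_4 = 6
height_4 = 6.5
pos_x_5 = 1
pos_y_5 = 1.5
pos_z_5 = 15.5
depth_5 = 3.5
height_5 = 3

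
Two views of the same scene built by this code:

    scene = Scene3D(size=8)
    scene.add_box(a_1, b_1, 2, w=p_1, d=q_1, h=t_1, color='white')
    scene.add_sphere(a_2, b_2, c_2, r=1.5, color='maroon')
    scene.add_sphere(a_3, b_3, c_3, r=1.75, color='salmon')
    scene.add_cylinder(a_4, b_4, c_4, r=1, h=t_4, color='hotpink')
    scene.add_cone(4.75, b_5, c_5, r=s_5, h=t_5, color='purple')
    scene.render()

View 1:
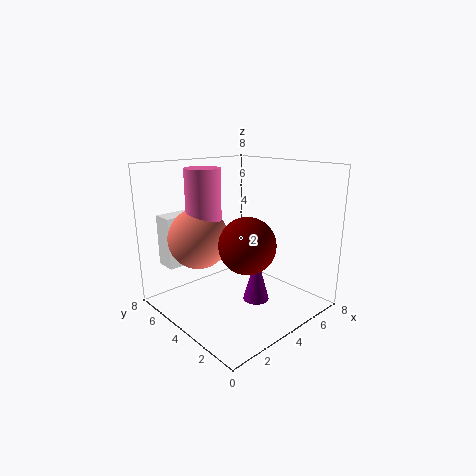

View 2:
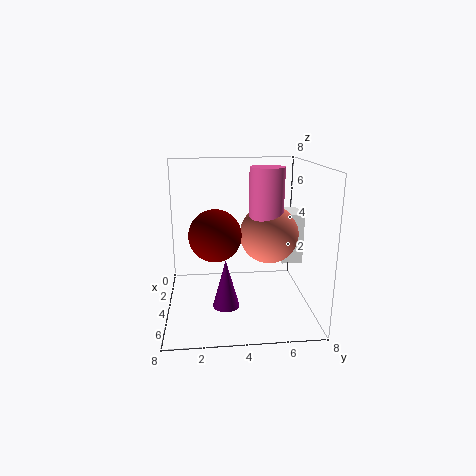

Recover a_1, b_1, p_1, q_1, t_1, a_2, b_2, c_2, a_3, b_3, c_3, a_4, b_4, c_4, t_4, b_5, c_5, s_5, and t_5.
a_1 = 1.25
b_1 = 6.75
p_1 = 2
q_1 = 1.25
t_1 = 3
a_2 = 3.5
b_2 = 2.75
c_2 = 4
a_3 = 2.75
b_3 = 6
c_3 = 3.75
a_4 = 3
b_4 = 5.75
c_4 = 3.75
t_4 = 4
b_5 = 3.25
c_5 = 0.25
s_5 = 0.75
t_5 = 2.75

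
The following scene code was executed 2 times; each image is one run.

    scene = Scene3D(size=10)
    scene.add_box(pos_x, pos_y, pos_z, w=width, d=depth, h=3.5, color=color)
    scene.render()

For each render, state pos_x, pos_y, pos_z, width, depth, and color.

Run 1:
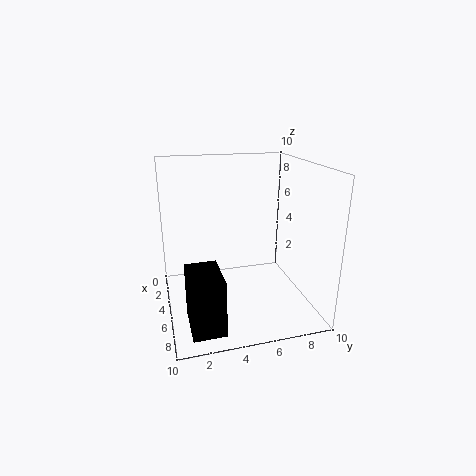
pos_x = 7, pos_y = 1, pos_z = 1, width = 3, depth = 2, color = 'black'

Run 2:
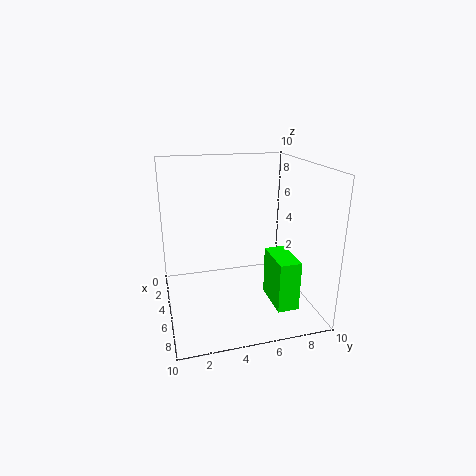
pos_x = 5, pos_y = 7, pos_z = 0.5, width = 3, depth = 1.5, color = 'lime'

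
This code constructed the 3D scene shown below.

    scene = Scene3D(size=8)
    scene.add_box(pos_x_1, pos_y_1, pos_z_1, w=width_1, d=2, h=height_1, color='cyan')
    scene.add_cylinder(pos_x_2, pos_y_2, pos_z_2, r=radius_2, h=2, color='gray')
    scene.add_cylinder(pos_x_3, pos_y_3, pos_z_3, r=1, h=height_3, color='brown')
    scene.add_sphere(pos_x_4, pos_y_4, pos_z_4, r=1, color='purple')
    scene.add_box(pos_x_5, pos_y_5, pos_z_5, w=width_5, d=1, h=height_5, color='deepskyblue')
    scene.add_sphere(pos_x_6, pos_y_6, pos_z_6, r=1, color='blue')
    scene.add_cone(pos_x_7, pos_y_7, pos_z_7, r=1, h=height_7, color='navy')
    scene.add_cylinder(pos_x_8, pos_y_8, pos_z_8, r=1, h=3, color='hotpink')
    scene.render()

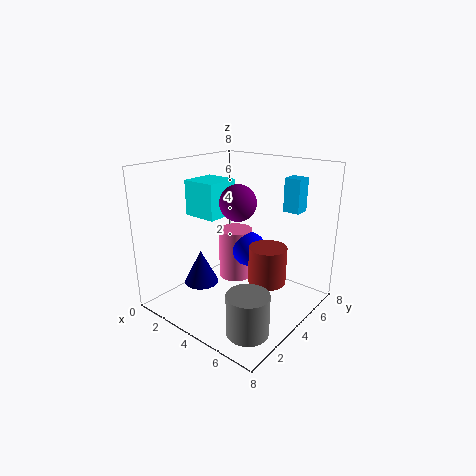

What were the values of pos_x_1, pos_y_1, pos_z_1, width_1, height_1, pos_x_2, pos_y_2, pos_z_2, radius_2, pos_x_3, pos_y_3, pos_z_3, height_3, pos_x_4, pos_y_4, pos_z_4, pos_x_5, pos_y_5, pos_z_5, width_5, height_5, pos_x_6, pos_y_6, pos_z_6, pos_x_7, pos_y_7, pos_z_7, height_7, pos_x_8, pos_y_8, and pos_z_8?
pos_x_1 = 1, pos_y_1 = 3, pos_z_1 = 5, width_1 = 2, height_1 = 2, pos_x_2 = 7, pos_y_2 = 1, pos_z_2 = 1, radius_2 = 1, pos_x_3 = 6, pos_y_3 = 4, pos_z_3 = 2, height_3 = 2, pos_x_4 = 4, pos_y_4 = 4, pos_z_4 = 6, pos_x_5 = 5, pos_y_5 = 7, pos_z_5 = 5, width_5 = 1, height_5 = 2, pos_x_6 = 4, pos_y_6 = 5, pos_z_6 = 3, pos_x_7 = 2, pos_y_7 = 3, pos_z_7 = 1, height_7 = 2, pos_x_8 = 3, pos_y_8 = 5, pos_z_8 = 1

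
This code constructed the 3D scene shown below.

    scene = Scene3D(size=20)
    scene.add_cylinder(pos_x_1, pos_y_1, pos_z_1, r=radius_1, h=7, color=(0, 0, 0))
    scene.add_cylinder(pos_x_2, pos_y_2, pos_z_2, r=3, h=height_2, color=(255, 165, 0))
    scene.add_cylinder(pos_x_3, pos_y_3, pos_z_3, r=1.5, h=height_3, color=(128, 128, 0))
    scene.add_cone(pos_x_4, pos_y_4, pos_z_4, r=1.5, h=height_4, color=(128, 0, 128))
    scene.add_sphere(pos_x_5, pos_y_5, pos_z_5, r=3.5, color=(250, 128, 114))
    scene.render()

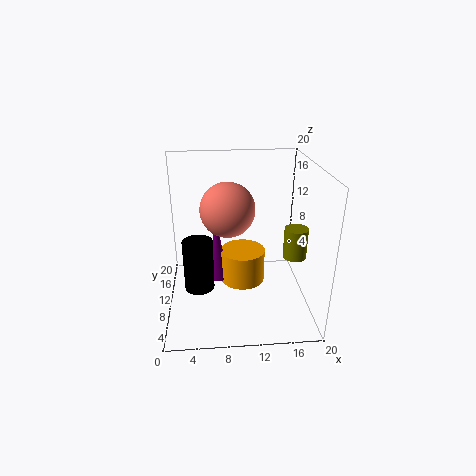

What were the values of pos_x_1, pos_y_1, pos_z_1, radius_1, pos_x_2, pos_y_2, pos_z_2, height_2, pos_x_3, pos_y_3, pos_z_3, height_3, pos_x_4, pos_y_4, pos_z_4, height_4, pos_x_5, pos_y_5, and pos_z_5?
pos_x_1 = 4.5, pos_y_1 = 7.5, pos_z_1 = 4, radius_1 = 2, pos_x_2 = 10.5, pos_y_2 = 8.5, pos_z_2 = 4.5, height_2 = 4.5, pos_x_3 = 17, pos_y_3 = 6, pos_z_3 = 9, height_3 = 4, pos_x_4 = 7, pos_y_4 = 8.5, pos_z_4 = 5, height_4 = 8.5, pos_x_5 = 8.5, pos_y_5 = 8, pos_z_5 = 15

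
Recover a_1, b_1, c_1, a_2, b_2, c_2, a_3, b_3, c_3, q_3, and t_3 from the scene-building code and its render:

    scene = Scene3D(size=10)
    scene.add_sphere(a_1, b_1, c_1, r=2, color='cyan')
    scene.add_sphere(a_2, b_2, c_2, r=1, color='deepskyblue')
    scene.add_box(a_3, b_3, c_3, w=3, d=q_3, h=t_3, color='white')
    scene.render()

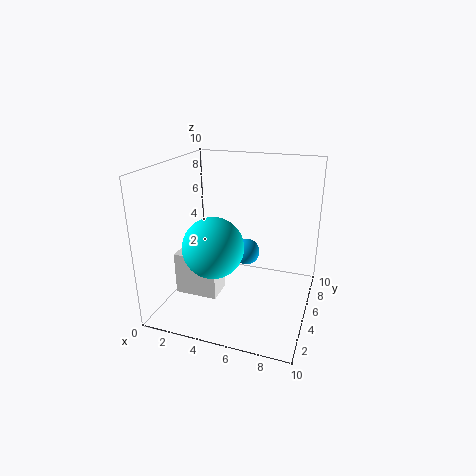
a_1 = 4, b_1 = 3, c_1 = 5, a_2 = 5, b_2 = 7, c_2 = 3, a_3 = 1, b_3 = 3, c_3 = 1, q_3 = 2, t_3 = 3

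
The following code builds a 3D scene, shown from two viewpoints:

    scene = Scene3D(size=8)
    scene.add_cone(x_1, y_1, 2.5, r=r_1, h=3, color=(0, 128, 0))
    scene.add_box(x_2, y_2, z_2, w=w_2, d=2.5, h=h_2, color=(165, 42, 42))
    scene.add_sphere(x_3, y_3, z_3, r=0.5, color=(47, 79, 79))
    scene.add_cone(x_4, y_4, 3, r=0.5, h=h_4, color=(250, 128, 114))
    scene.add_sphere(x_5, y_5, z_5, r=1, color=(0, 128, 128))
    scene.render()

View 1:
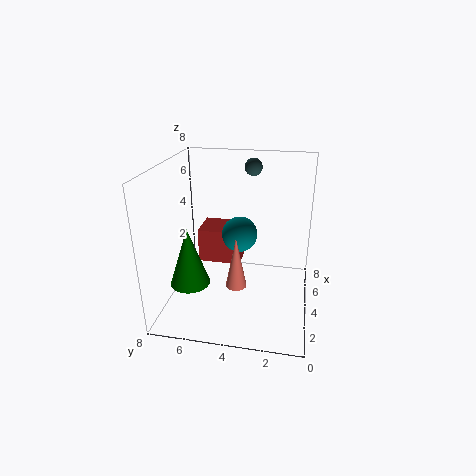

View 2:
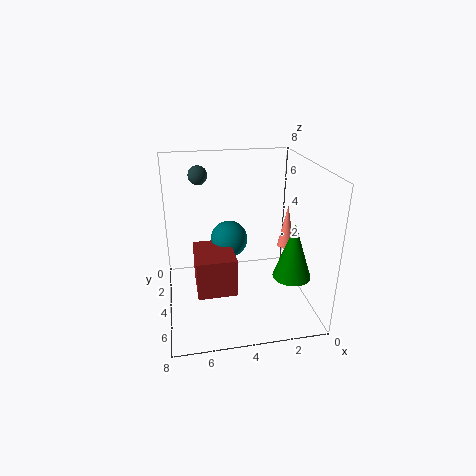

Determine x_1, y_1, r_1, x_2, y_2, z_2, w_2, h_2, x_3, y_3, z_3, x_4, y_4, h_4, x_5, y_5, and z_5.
x_1 = 1.5, y_1 = 6, r_1 = 1, x_2 = 4.5, y_2 = 4, z_2 = 2, w_2 = 2, h_2 = 2, x_3 = 6, y_3 = 3.5, z_3 = 7.5, x_4 = 1, y_4 = 3.5, h_4 = 2.5, x_5 = 4.5, y_5 = 4, z_5 = 4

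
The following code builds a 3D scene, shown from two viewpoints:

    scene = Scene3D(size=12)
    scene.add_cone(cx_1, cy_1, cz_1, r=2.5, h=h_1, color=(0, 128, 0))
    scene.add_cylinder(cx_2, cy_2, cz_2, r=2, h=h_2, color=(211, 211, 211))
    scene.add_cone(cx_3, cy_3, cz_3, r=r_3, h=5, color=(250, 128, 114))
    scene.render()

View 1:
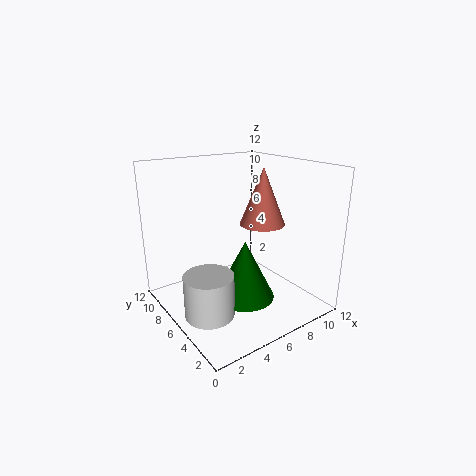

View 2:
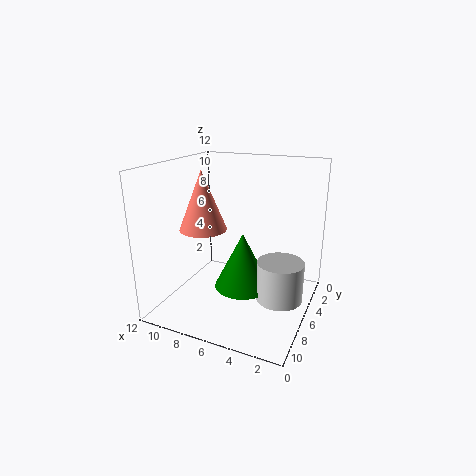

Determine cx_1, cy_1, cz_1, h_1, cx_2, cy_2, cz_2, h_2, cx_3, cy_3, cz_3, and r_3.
cx_1 = 6
cy_1 = 5
cz_1 = 1
h_1 = 5
cx_2 = 2.5
cy_2 = 5
cz_2 = 0.5
h_2 = 3.5
cx_3 = 9
cy_3 = 6.5
cz_3 = 6.5
r_3 = 2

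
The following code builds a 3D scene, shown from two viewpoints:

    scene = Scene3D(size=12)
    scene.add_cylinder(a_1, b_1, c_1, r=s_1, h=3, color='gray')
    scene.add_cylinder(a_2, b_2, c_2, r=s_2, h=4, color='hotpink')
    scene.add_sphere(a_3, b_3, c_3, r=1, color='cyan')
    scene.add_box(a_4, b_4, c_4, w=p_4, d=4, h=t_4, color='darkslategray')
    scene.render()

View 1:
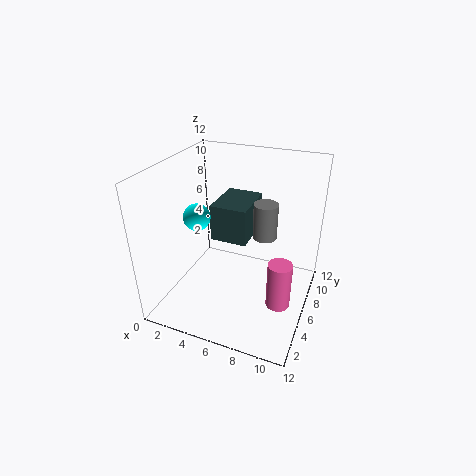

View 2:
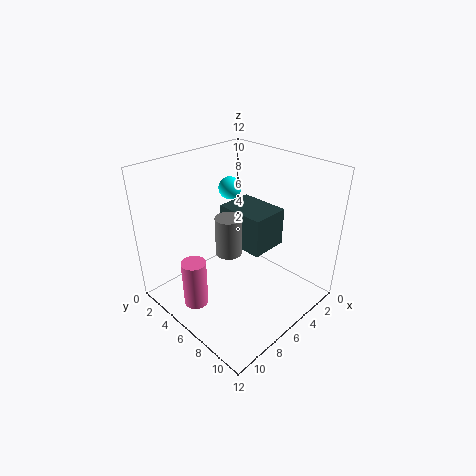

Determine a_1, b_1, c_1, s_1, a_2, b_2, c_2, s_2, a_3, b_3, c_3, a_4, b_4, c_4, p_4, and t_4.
a_1 = 8; b_1 = 7; c_1 = 6; s_1 = 1; a_2 = 10; b_2 = 5; c_2 = 1; s_2 = 1; a_3 = 4; b_3 = 3; c_3 = 9; a_4 = 4; b_4 = 5; c_4 = 6; p_4 = 3; t_4 = 3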